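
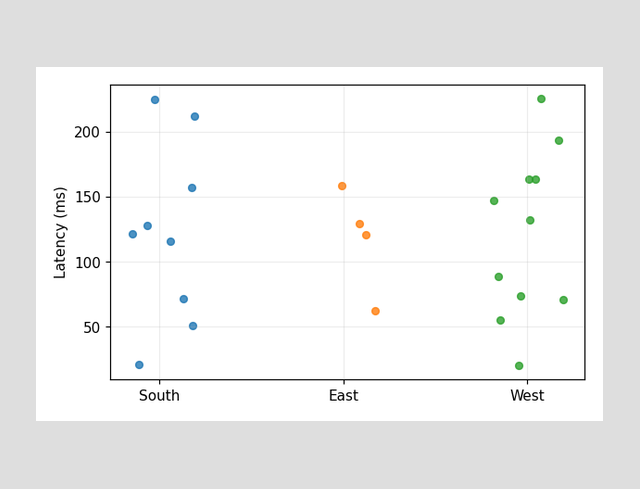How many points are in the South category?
Counting the markers in the South column gives 9.

9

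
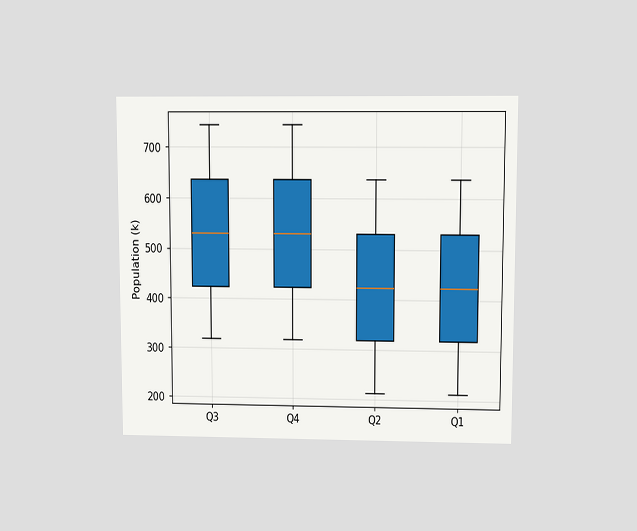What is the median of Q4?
The chart is viewed at a slight angle. The median line in the Q4 box sits at 530k.

530k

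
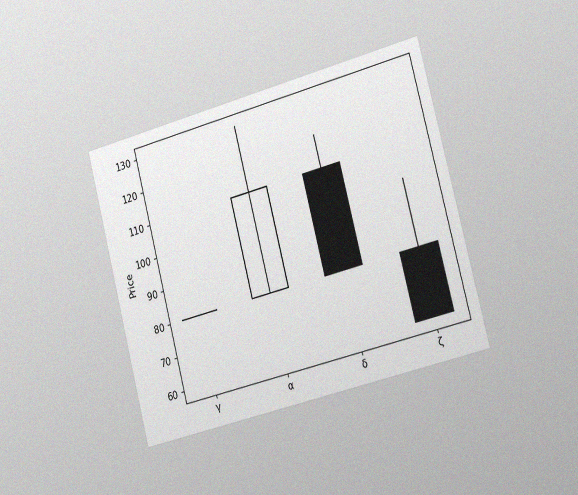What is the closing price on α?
The chart is tilted about 15° counter-clockwise and viewed slightly from the right, with some photo noise. The α candle closes at 110.

110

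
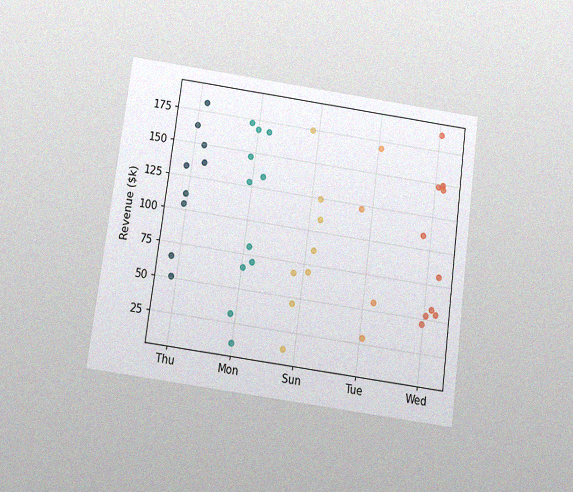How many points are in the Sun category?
The chart is tilted about 8° clockwise and viewed slightly from below, with some photo noise. Counting the markers in the Sun column gives 8.

8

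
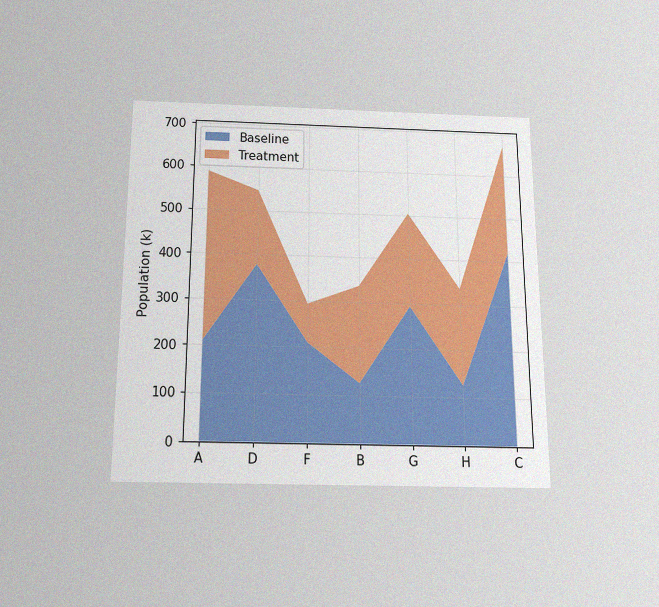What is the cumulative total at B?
336k

The chart is viewed slightly from below, with some photo noise. The stacked total at B reaches 336k.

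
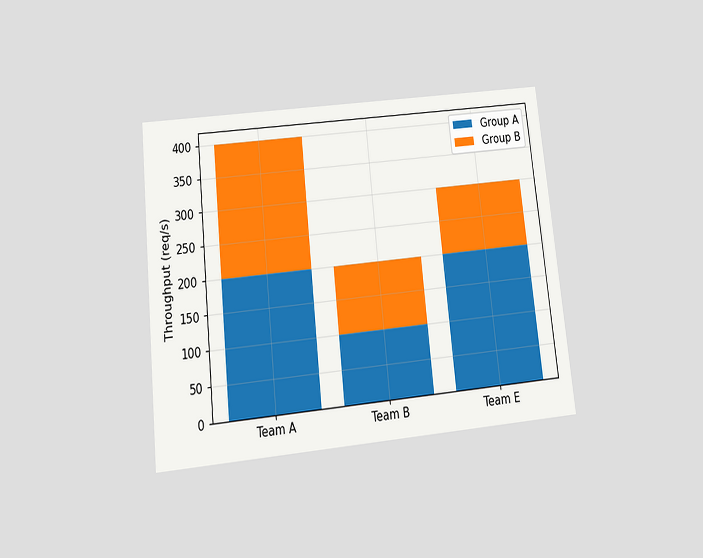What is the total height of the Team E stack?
300req/s

The chart is tilted about 6° counter-clockwise and viewed slightly from below. The Team E stack's top reaches 300req/s on the y-axis.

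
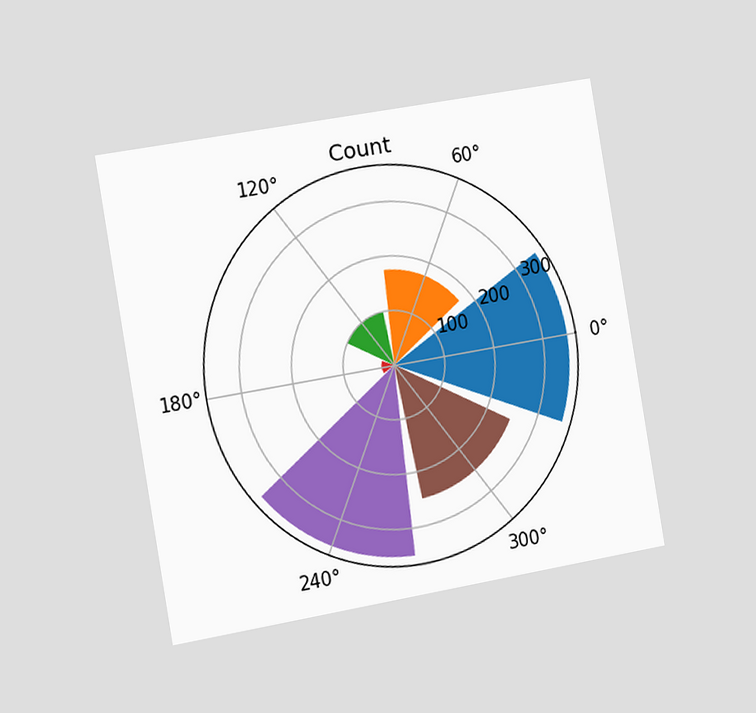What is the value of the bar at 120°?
The chart is tilted about 10° counter-clockwise and viewed slightly from the left. The bar at 120° reaches 100 on the radial axis.

100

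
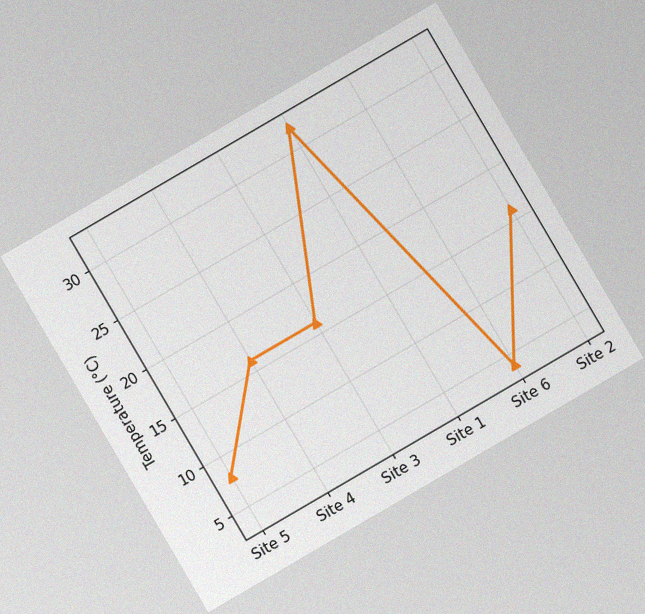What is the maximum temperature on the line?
The chart is tilted about 30° counter-clockwise, with some photo noise. The highest point is at Site 1, and reading across to the y-axis gives 32°C.

32°C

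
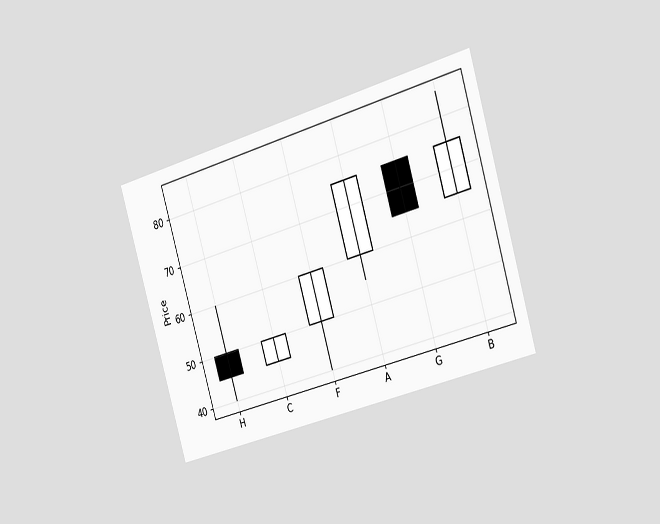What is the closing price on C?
50

The chart is tilted about 16° counter-clockwise and viewed slightly from the right. The C candle closes at 50.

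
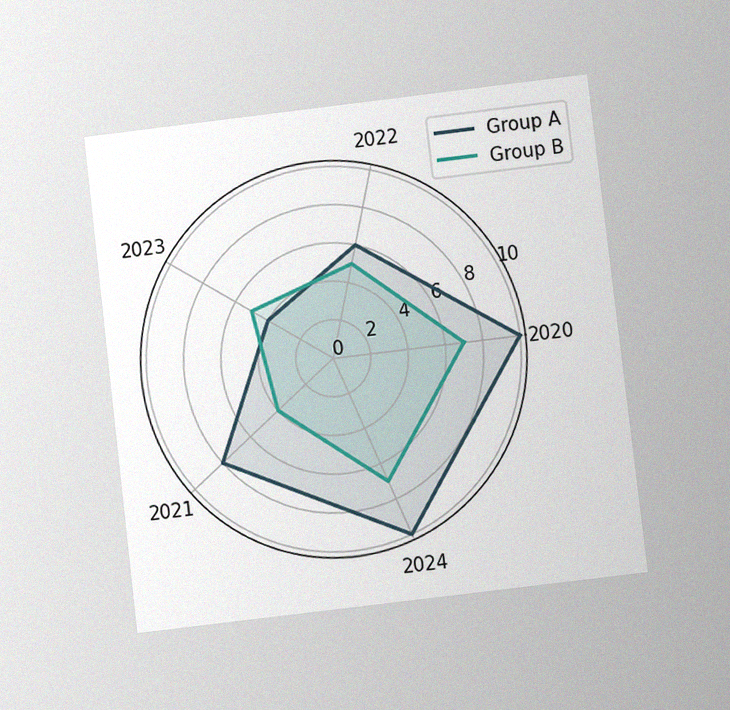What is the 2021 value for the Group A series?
The chart is tilted about 7° counter-clockwise and viewed at a slight angle, with some photo noise. On the 2021 axis, Group A reaches 8.

8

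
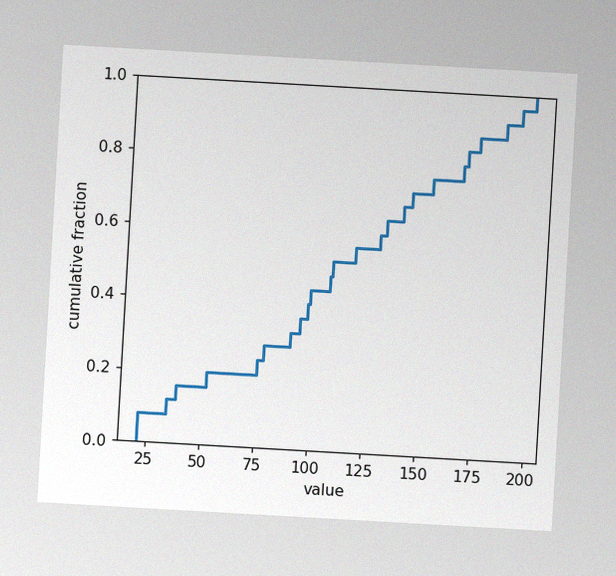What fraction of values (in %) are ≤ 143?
72%

The chart is tilted about 3° clockwise, with some photo noise. At x=143 the ECDF step is at 72%.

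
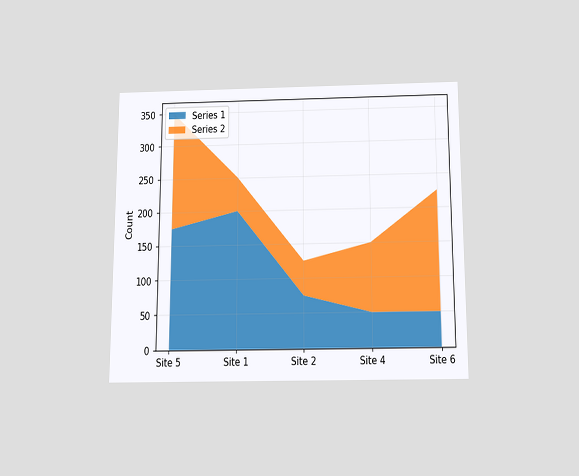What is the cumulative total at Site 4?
150

The chart is viewed slightly from below. The stacked total at Site 4 reaches 150.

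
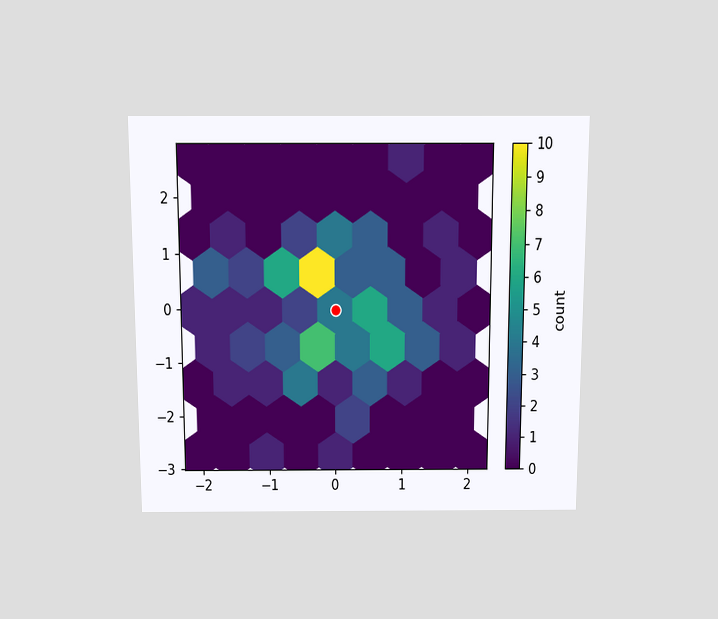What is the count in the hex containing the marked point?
The chart is viewed slightly from above. The marked hex reads 4 on the colorbar.

4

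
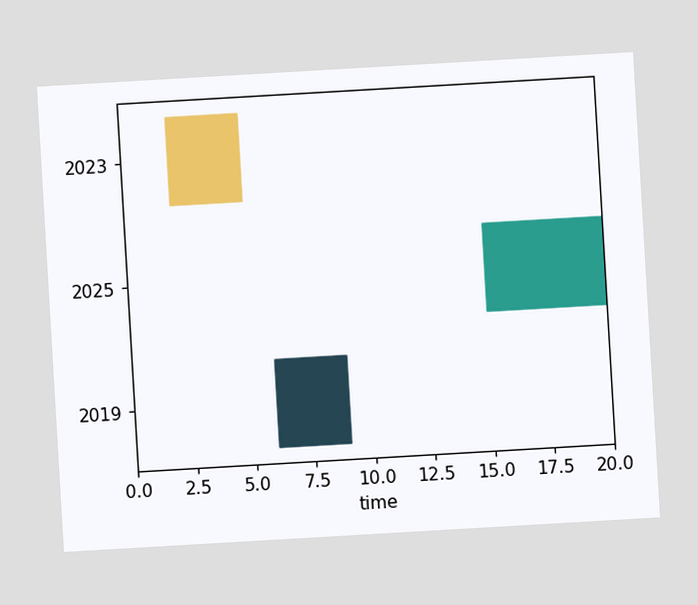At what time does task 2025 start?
The chart is tilted about 3° counter-clockwise. The 2025 bar begins at t=15.

15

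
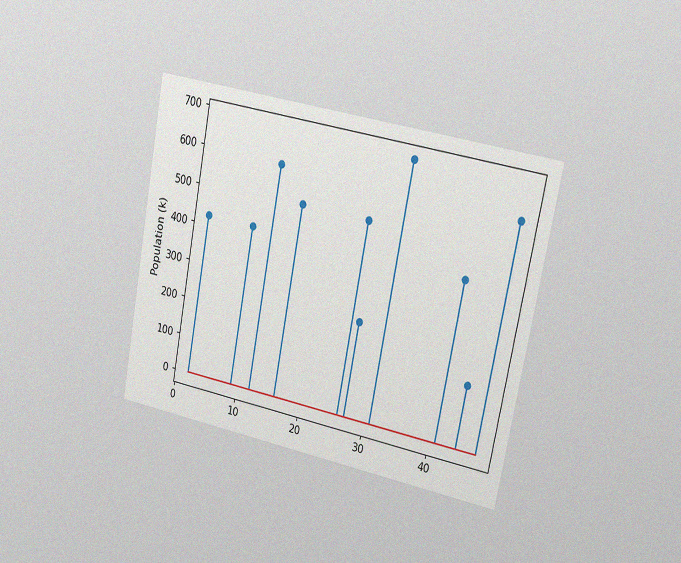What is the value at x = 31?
680k

The chart is tilted about 11° clockwise and viewed slightly from the right, with some photo noise. The stem at x=31 reaches 680k.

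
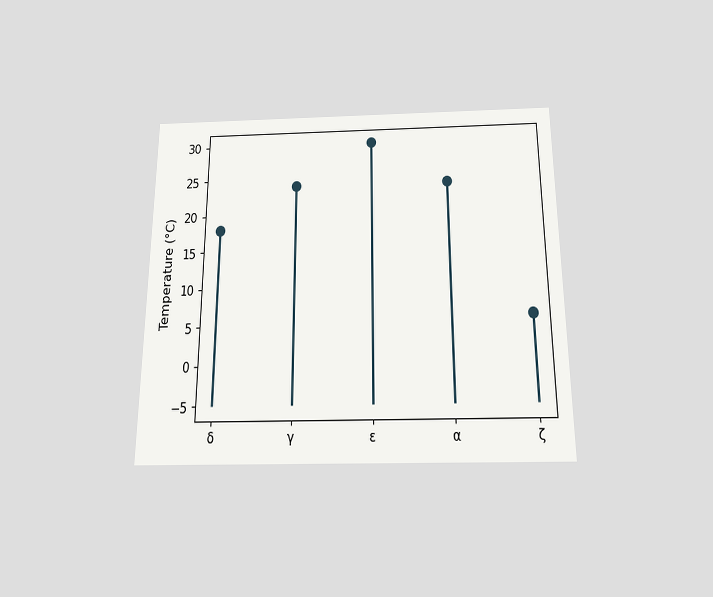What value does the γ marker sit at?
The chart is viewed slightly from below. The γ marker sits at 24°C.

24°C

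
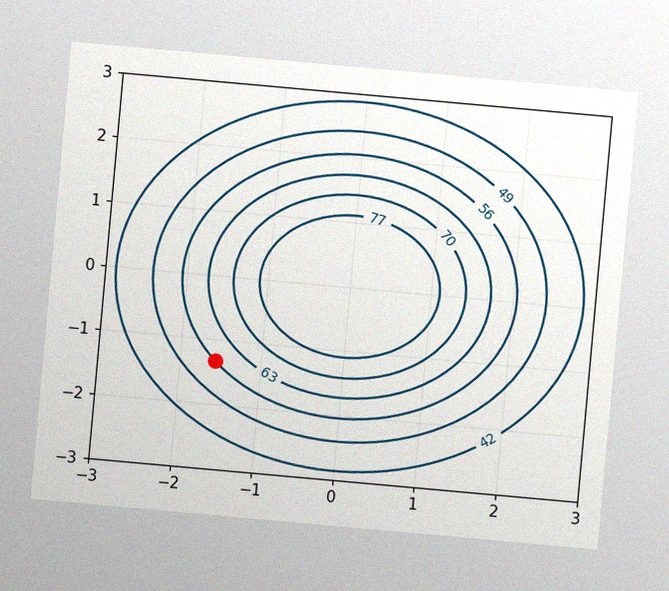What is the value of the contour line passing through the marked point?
56

The chart is tilted about 5° clockwise, with some photo noise. The marked point sits on the contour labelled 56.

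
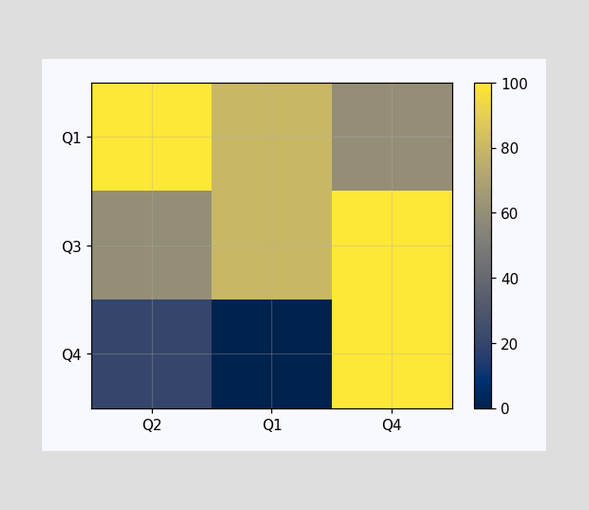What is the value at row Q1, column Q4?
60

Matching cell (Q1, Q4) against the colorbar gives 60.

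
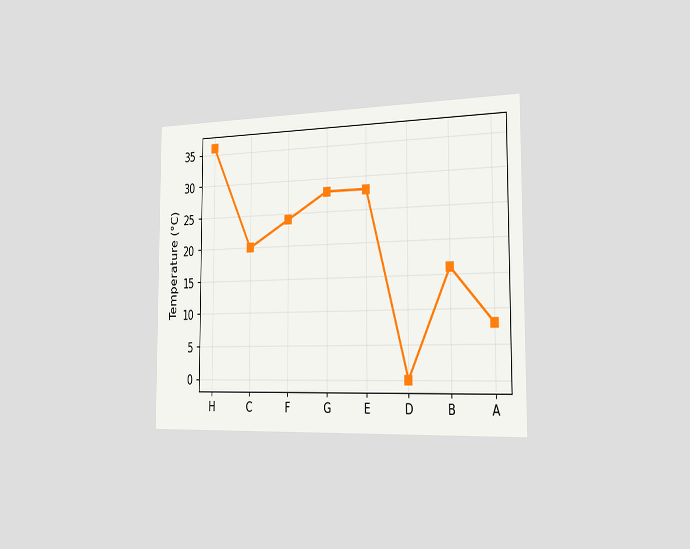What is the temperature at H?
36°C

The chart is viewed slightly from the right. At H, the line is at 36°C.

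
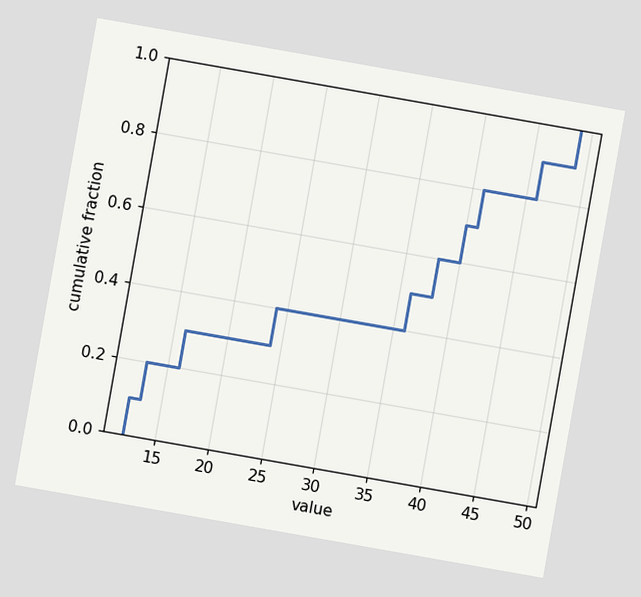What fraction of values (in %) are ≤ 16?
30%

The chart is tilted about 10° clockwise. At x=16 the ECDF step is at 30%.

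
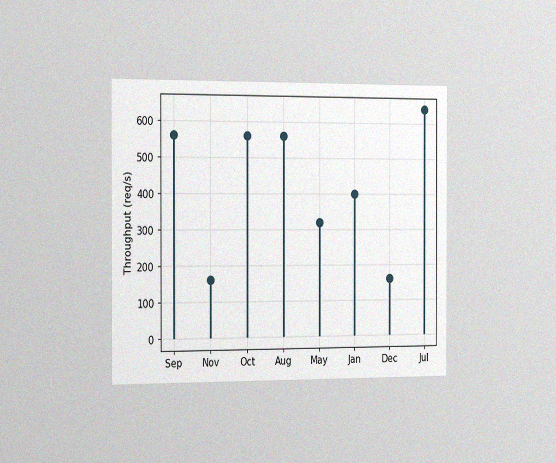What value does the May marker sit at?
The chart is viewed slightly from the left, with some photo noise. The May marker sits at 320req/s.

320req/s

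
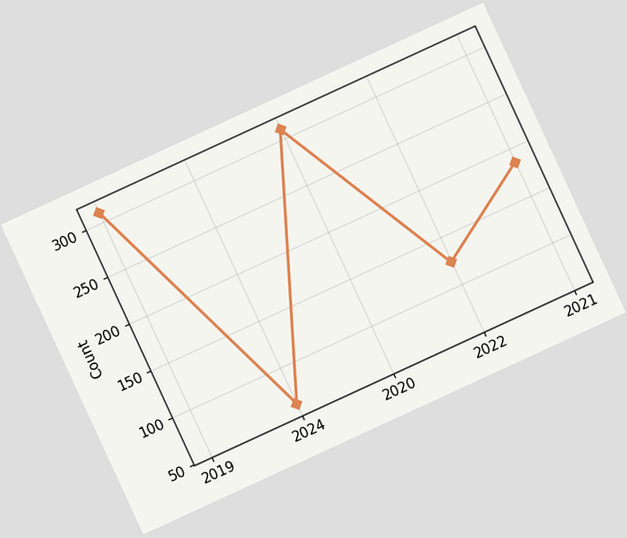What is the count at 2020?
310

The chart is tilted about 25° counter-clockwise. At 2020, the line is at 310.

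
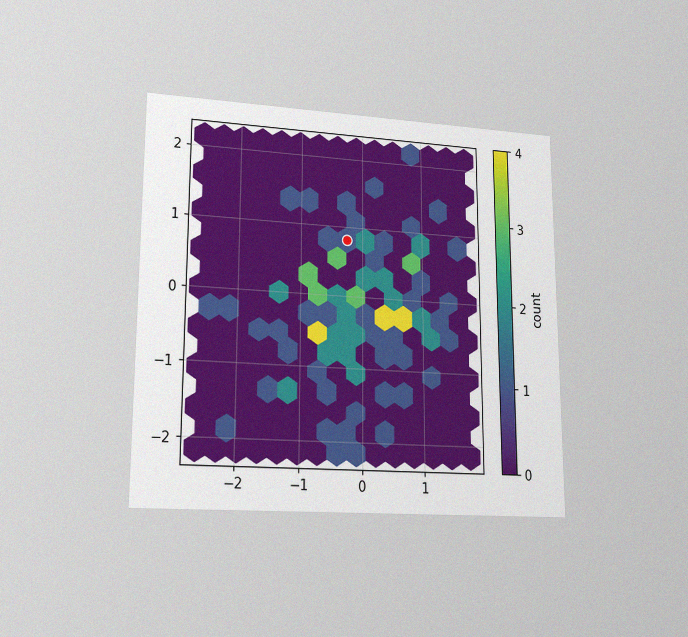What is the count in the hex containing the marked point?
1

The chart is viewed at a slight angle, with some photo noise. The marked hex reads 1 on the colorbar.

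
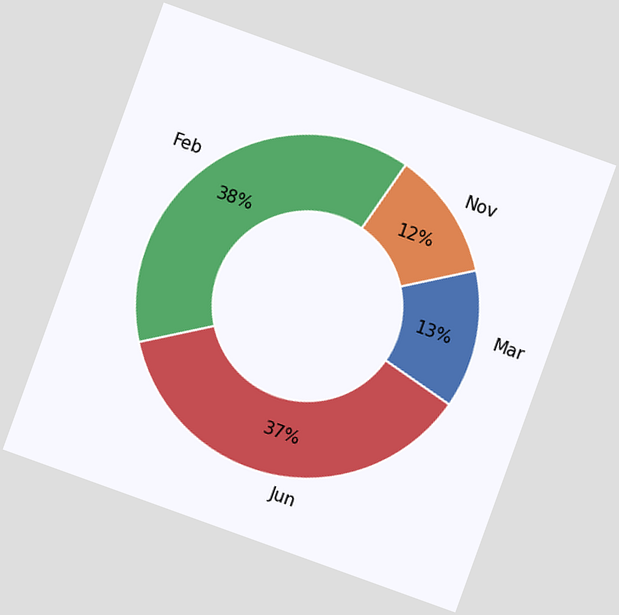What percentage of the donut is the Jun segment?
The chart is tilted about 20° clockwise. The Jun segment takes up 37% of the ring.

37%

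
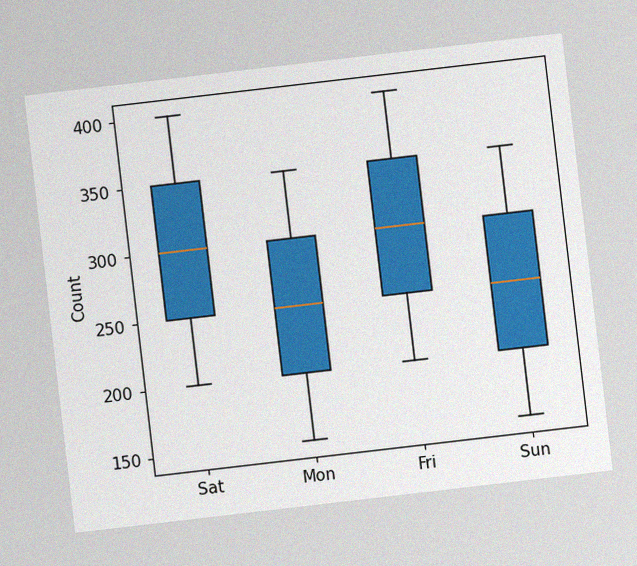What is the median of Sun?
250

The chart is tilted about 7° counter-clockwise, with some photo noise. The median line in the Sun box sits at 250.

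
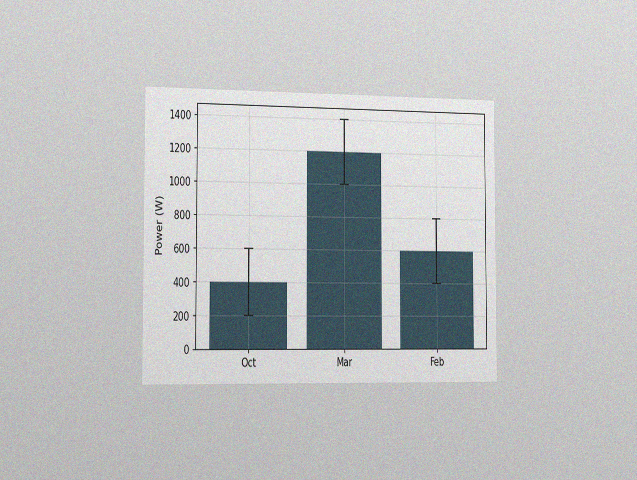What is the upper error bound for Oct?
The chart is viewed slightly from the left, with some photo noise. The Oct bar's upper whisker reaches 600W.

600W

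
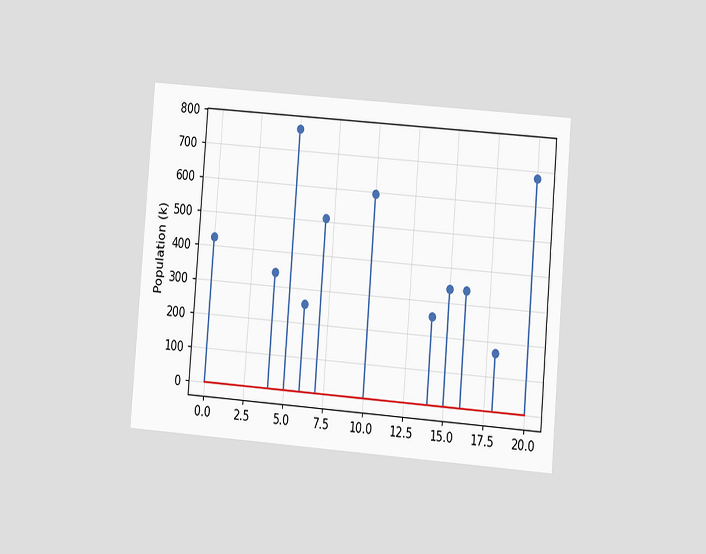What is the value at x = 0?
425k

The chart is tilted about 5° clockwise and viewed at a slight angle. The stem at x=0 reaches 425k.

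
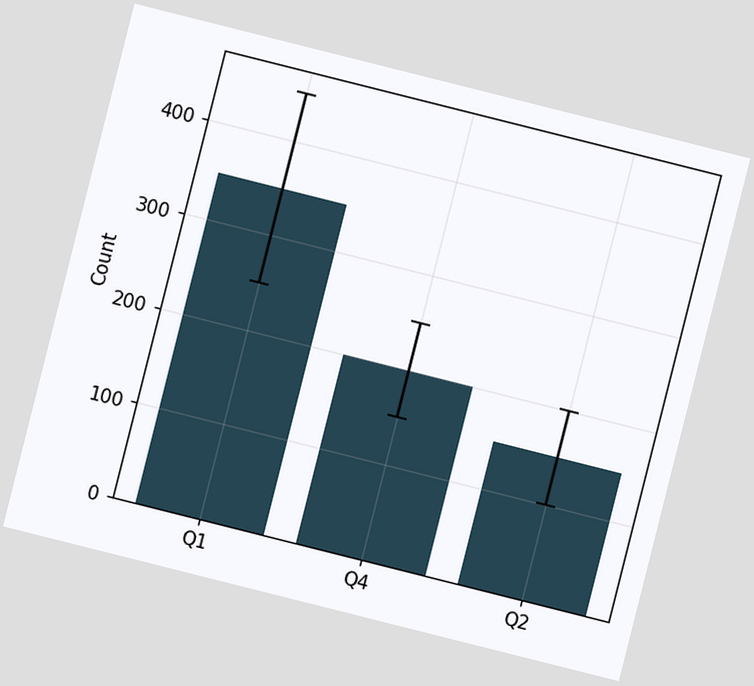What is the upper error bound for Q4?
The chart is tilted about 14° clockwise. The Q4 bar's upper whisker reaches 250.

250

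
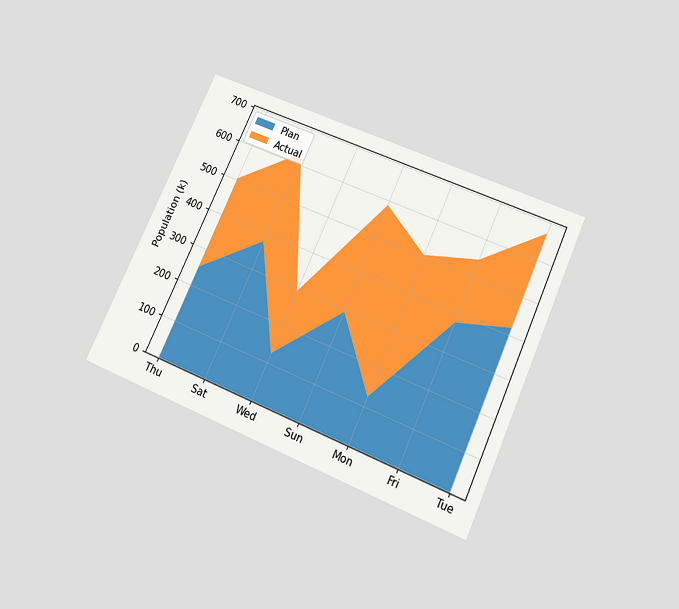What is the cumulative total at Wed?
294k

The chart is tilted about 24° clockwise and viewed slightly from below. The stacked total at Wed reaches 294k.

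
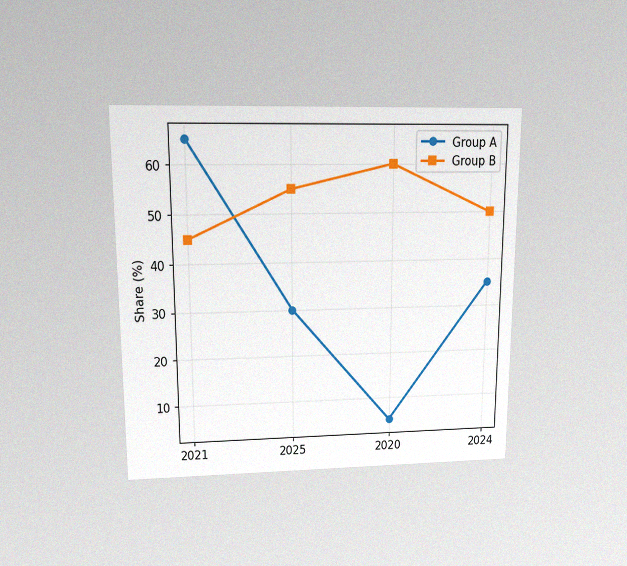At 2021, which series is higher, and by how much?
Group A, by 20%

The chart is viewed at a slight angle, with some photo noise. At 2021, Group A sits above the other line by 20%.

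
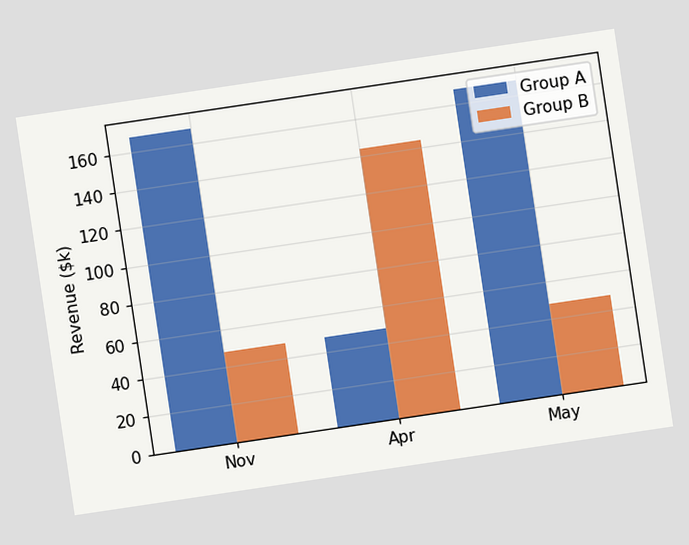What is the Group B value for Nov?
The chart is tilted about 8° counter-clockwise. The Group B bar at Nov reaches $48k on the y-axis.

$48k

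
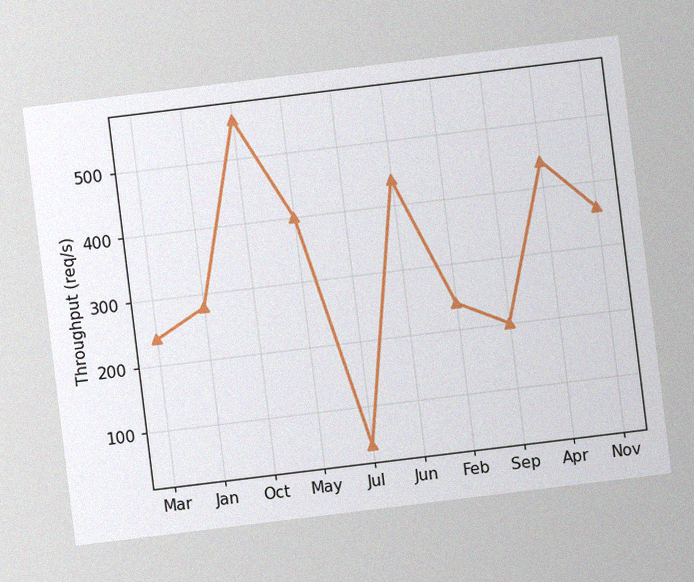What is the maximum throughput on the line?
560req/s

The chart is tilted about 7° counter-clockwise, with some photo noise. The highest point is at Oct, and reading across to the y-axis gives 560req/s.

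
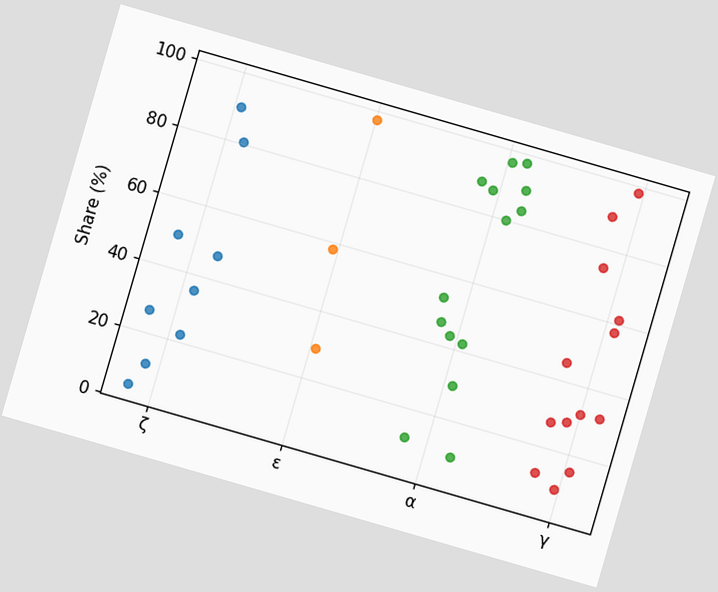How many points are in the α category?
The chart is tilted about 16° clockwise. Counting the markers in the α column gives 14.

14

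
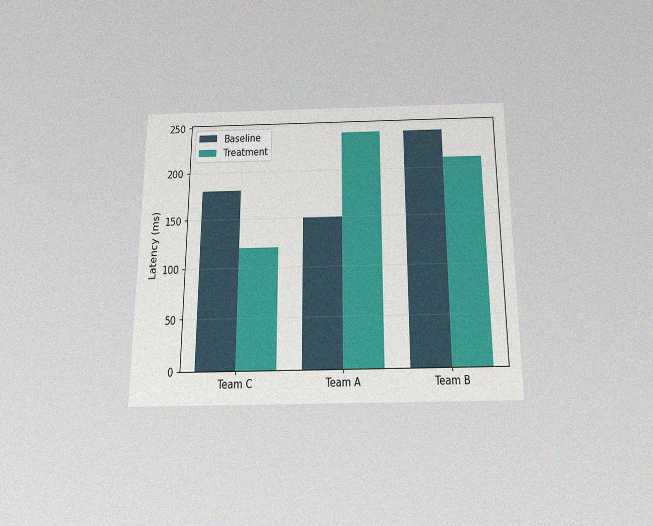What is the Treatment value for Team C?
The chart is viewed slightly from below, with some photo noise. The Treatment bar at Team C reaches 120ms on the y-axis.

120ms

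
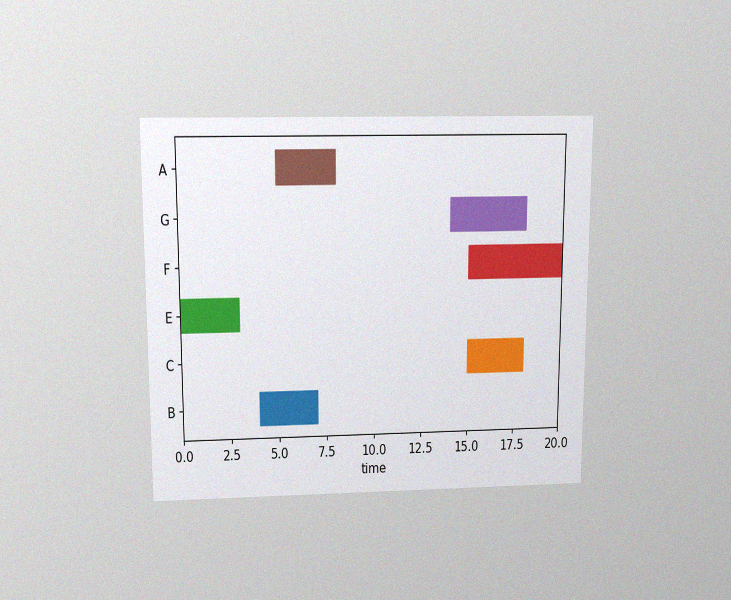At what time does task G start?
The chart is viewed slightly from above, with some photo noise. The G bar begins at t=14.

14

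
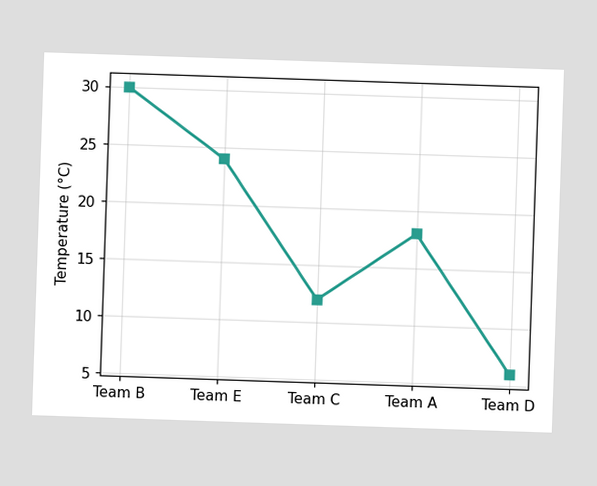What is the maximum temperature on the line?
30°C

The highest point is at Team B, and reading across to the y-axis gives 30°C.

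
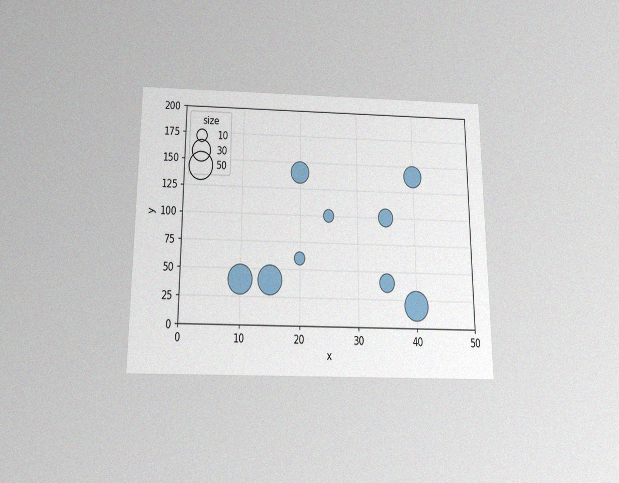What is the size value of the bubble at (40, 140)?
The chart is viewed slightly from below, with some photo noise. Matching the bubble at (40, 140) against the size legend gives 30.

30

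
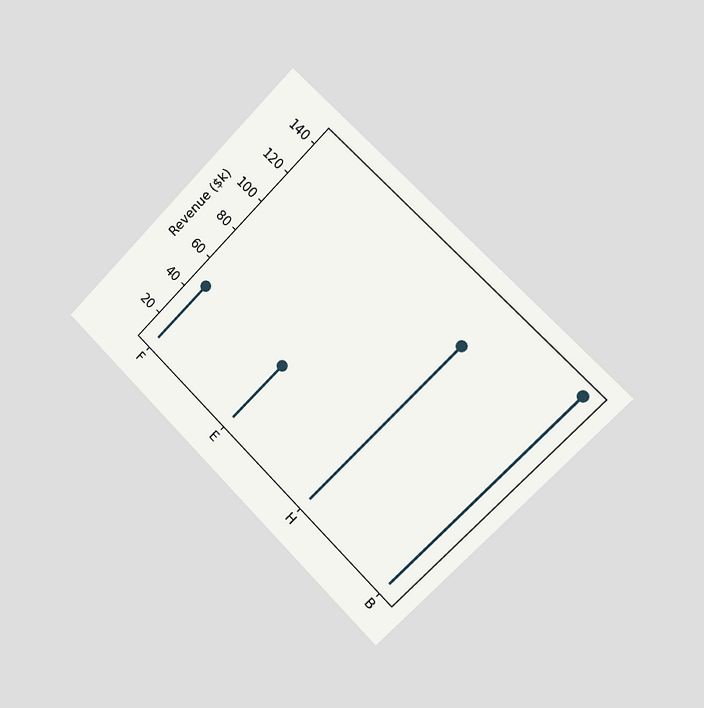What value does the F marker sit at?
$48k

The chart is tilted about 45° clockwise and viewed slightly from the right. The F marker sits at $48k.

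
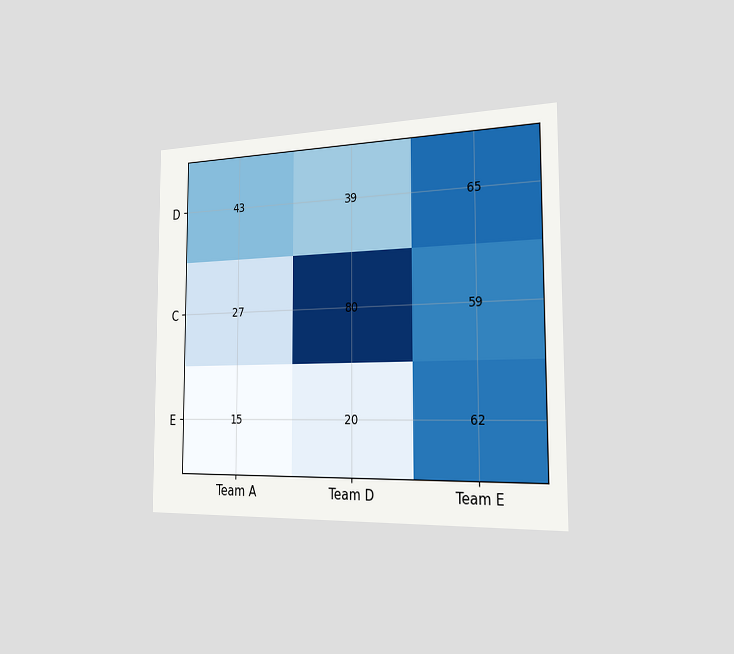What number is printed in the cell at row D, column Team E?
65

The chart is viewed slightly from the right. The (D, Team E) cell reads 65.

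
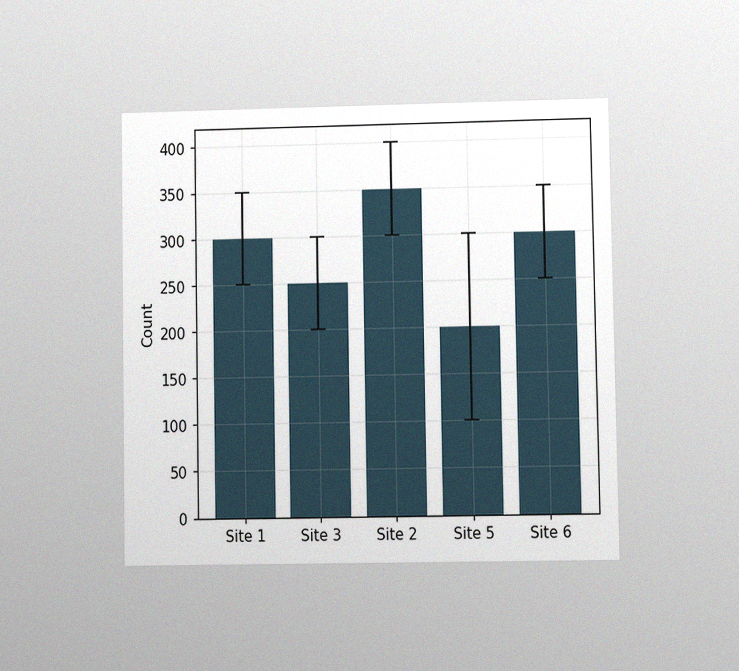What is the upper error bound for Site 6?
The chart is viewed at a slight angle, with some photo noise. The Site 6 bar's upper whisker reaches 350.

350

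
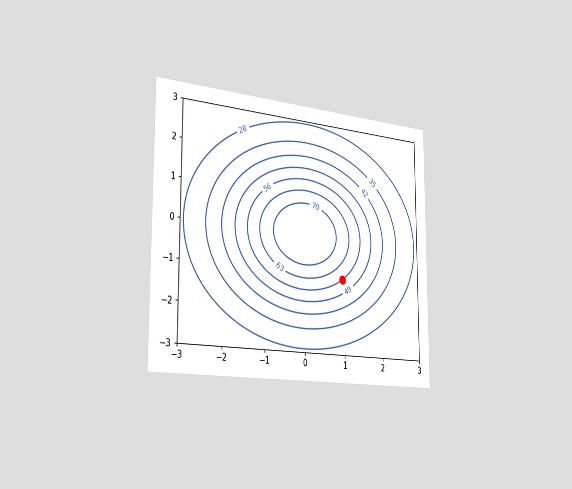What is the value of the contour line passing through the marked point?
The chart is viewed slightly from the left. The marked point sits on the contour labelled 56.

56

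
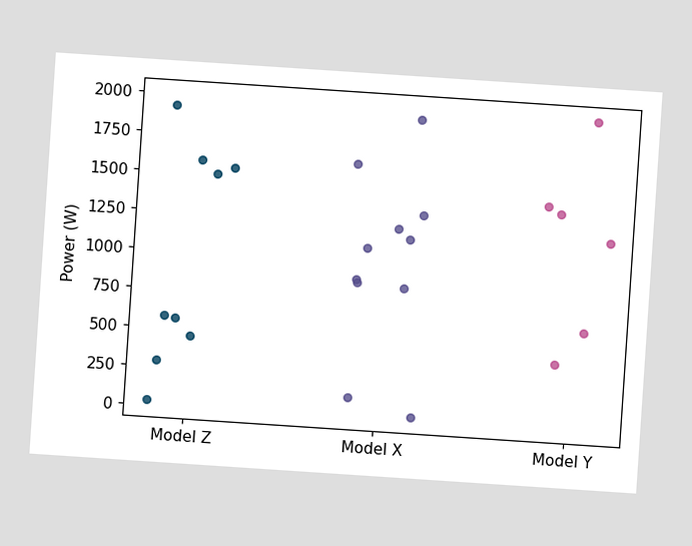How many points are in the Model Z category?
9

The chart is tilted about 4° clockwise. Counting the markers in the Model Z column gives 9.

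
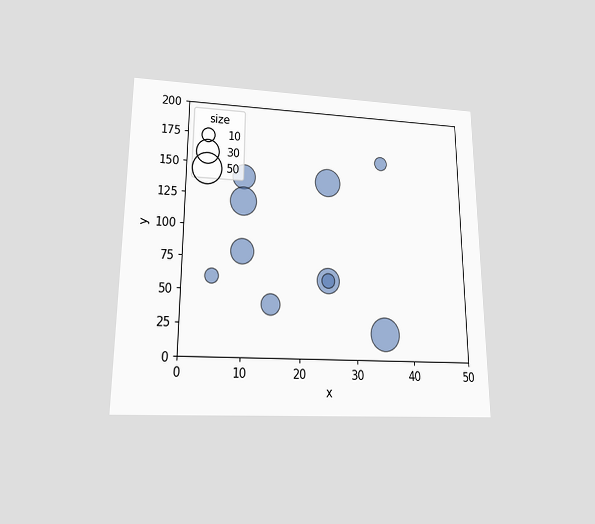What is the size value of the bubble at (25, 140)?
40

The chart is viewed slightly from below. Matching the bubble at (25, 140) against the size legend gives 40.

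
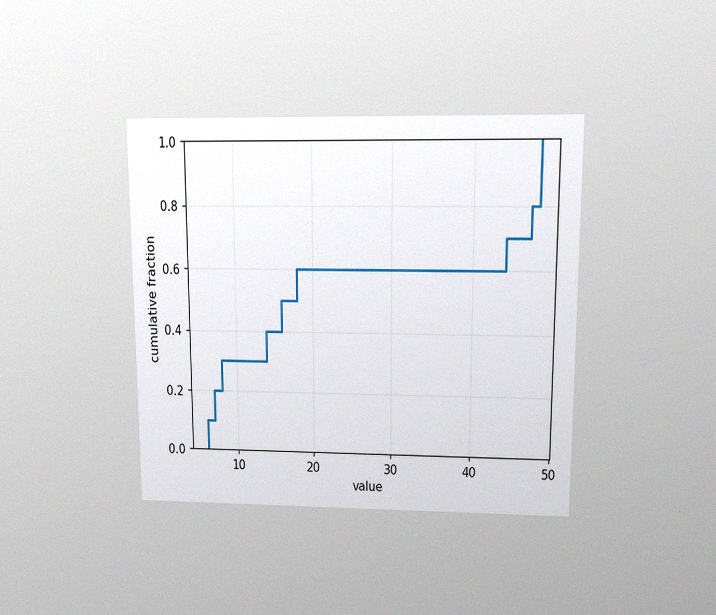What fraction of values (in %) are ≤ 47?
The chart is viewed at a slight angle, with some photo noise. At x=47 the ECDF step is at 80%.

80%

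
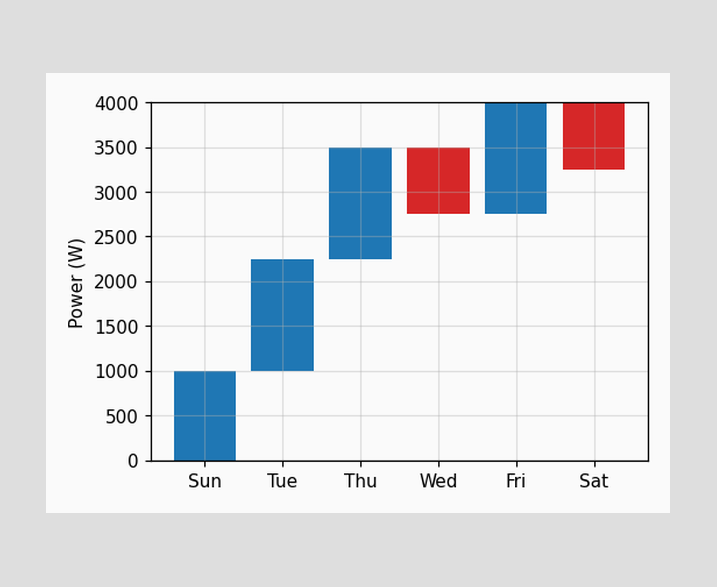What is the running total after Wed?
2750W

After Wed the running total reaches 2750W.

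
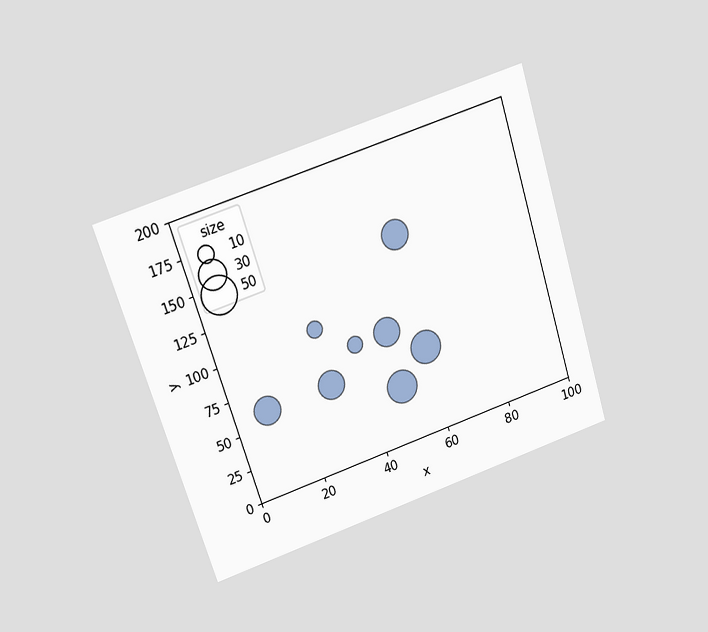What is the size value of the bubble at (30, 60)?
30

The chart is tilted about 18° counter-clockwise and viewed at a slight angle. Matching the bubble at (30, 60) against the size legend gives 30.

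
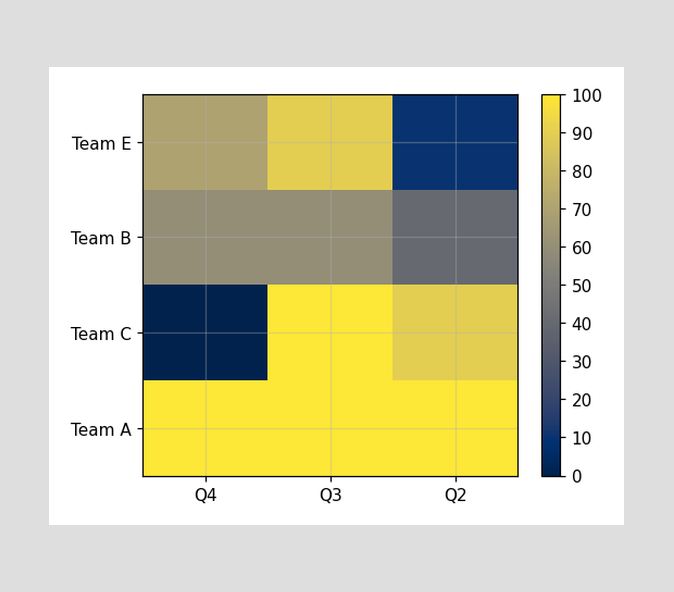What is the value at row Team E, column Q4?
70

Matching cell (Team E, Q4) against the colorbar gives 70.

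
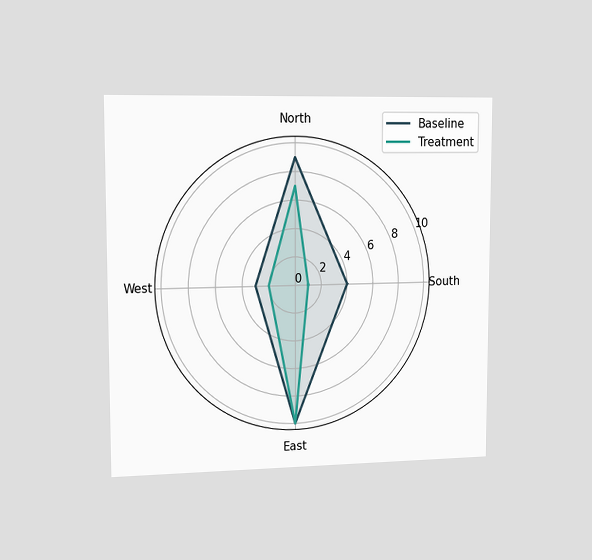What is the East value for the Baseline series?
The chart is viewed slightly from the left. On the East axis, Baseline reaches 10.

10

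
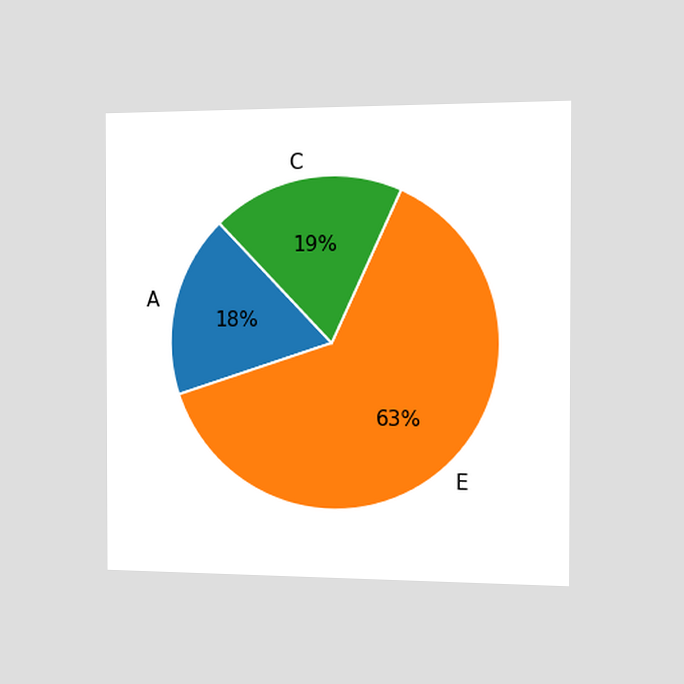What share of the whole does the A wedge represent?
The chart is viewed slightly from the right. The A slice takes up 18% of the pie.

18%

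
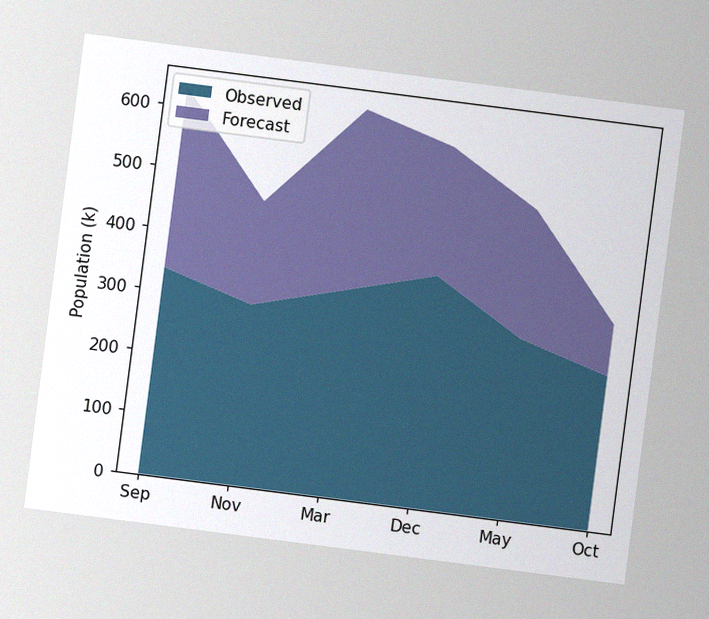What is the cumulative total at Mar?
630k

The chart is tilted about 7° clockwise, with some photo noise. The stacked total at Mar reaches 630k.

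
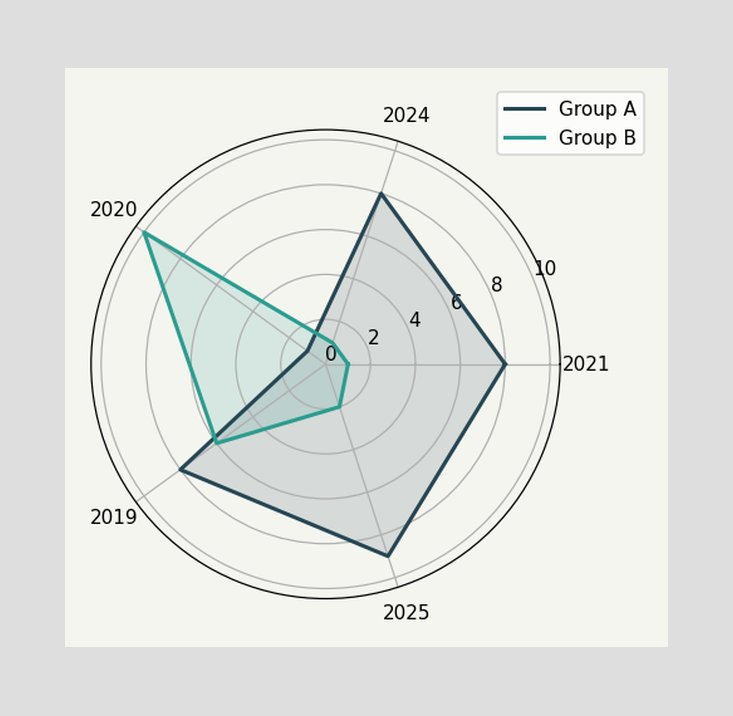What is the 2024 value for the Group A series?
On the 2024 axis, Group A reaches 8.

8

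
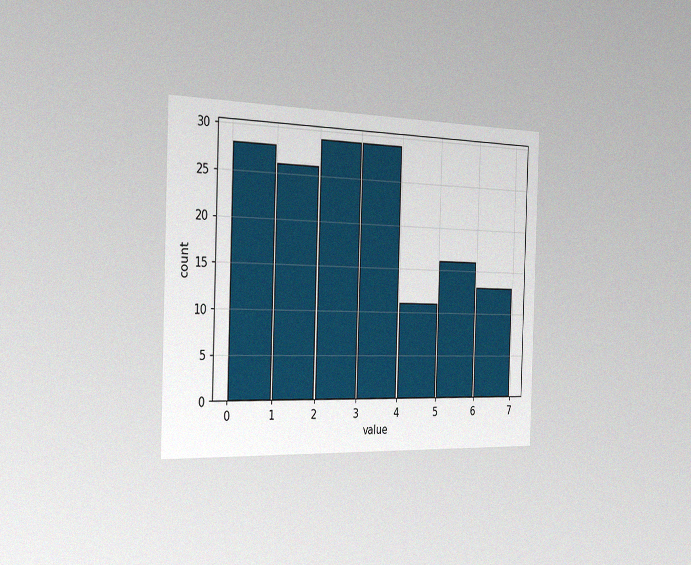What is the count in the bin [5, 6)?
The chart is viewed slightly from the left, with some photo noise. The [5, 6) bin has height 16.

16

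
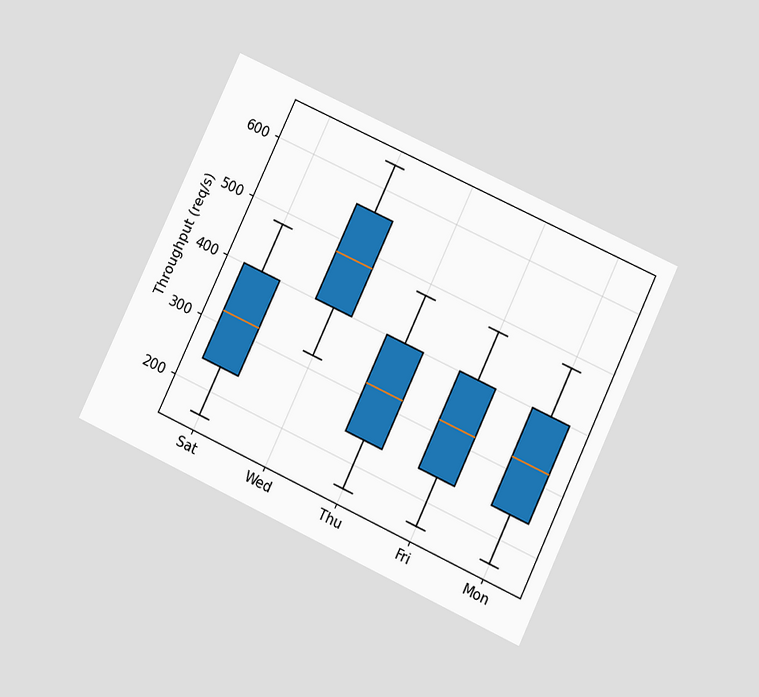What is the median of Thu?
The chart is tilted about 25° clockwise and viewed slightly from below. The median line in the Thu box sits at 320req/s.

320req/s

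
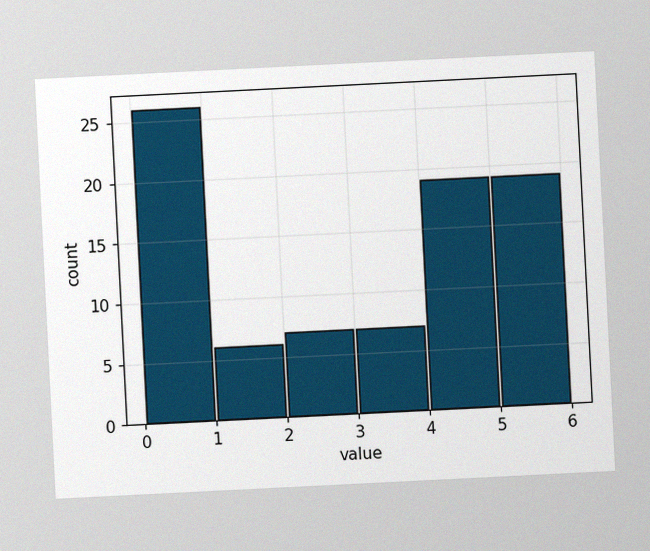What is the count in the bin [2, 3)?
The chart is tilted about 3° counter-clockwise, with some photo noise. The [2, 3) bin has height 7.

7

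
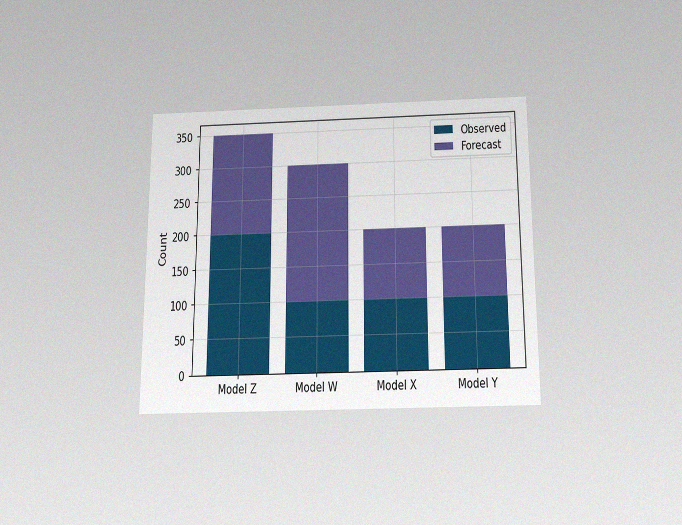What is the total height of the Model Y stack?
The chart is viewed slightly from below, with some photo noise. The Model Y stack's top reaches 200 on the y-axis.

200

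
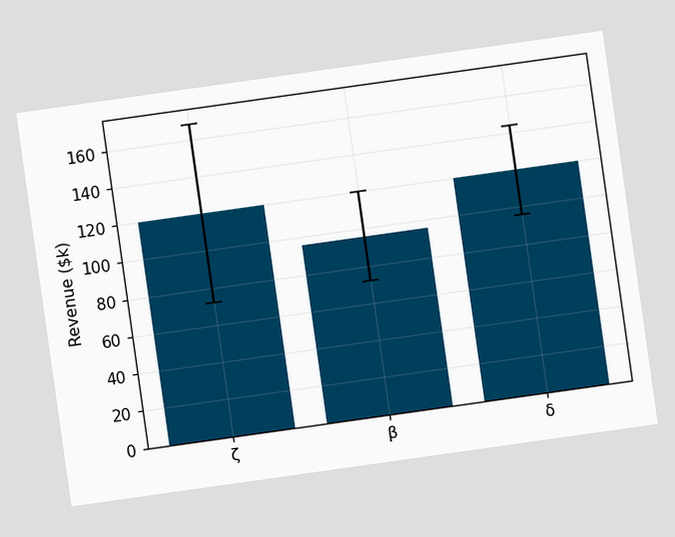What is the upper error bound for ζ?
The chart is tilted about 8° counter-clockwise. The ζ bar's upper whisker reaches $168k.

$168k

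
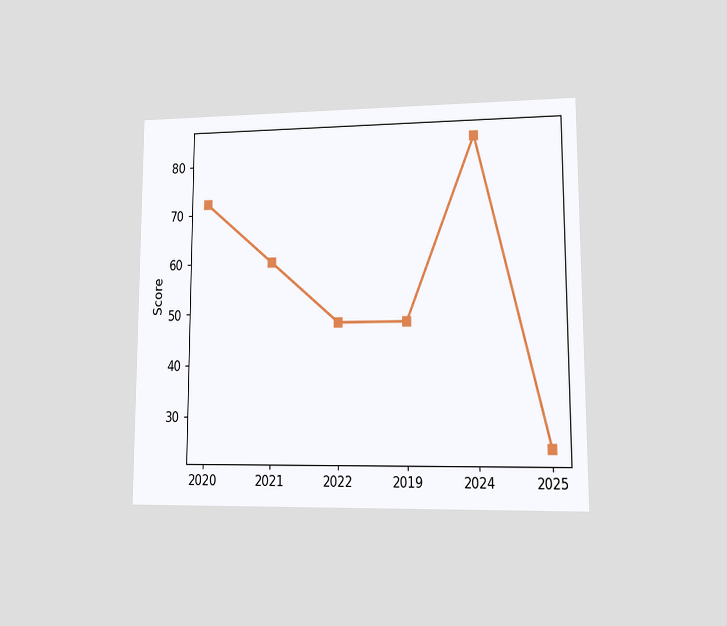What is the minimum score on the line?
24

The chart is viewed at a slight angle. The lowest point is at 2025, and reading across to the y-axis gives 24.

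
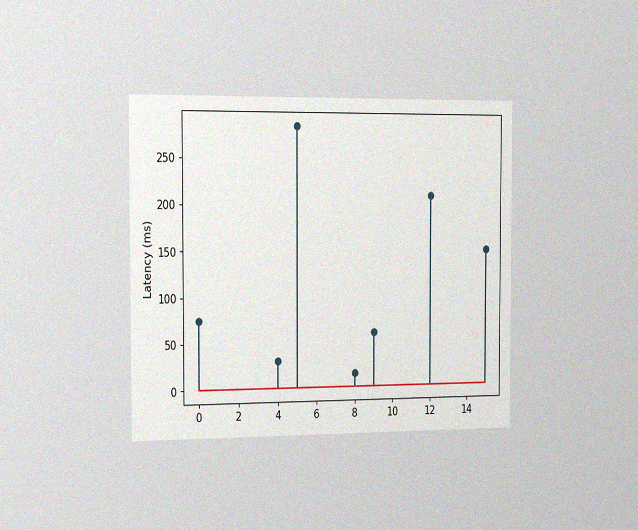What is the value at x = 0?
The chart is viewed slightly from the left, with some photo noise. The stem at x=0 reaches 75ms.

75ms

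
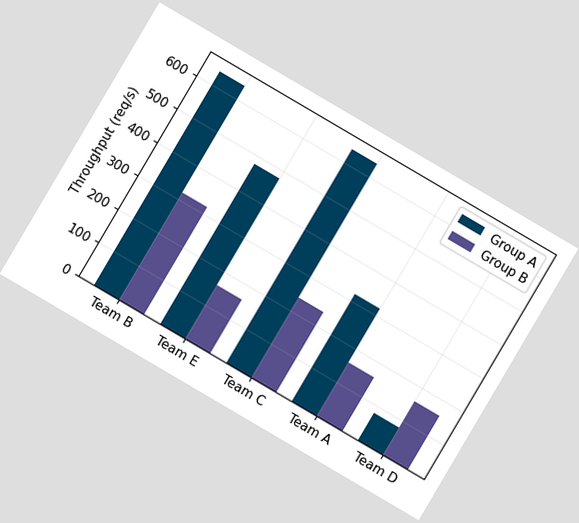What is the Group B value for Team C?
The chart is tilted about 30° clockwise. The Group B bar at Team C reaches 240req/s on the y-axis.

240req/s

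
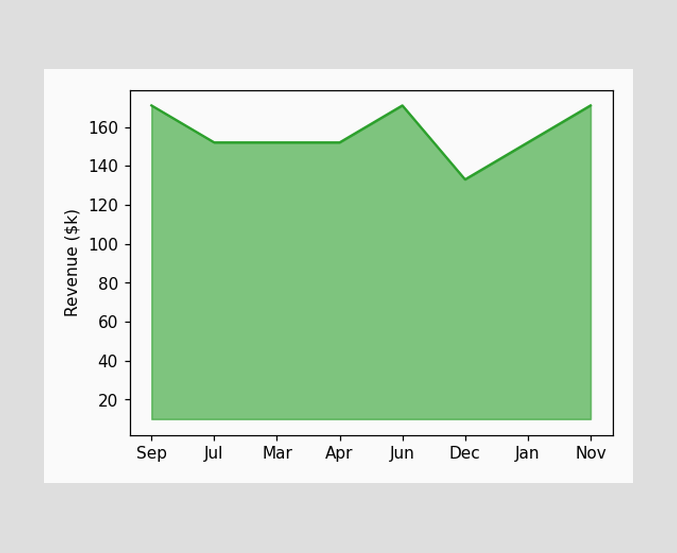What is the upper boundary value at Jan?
At Jan the upper boundary is at $152k.

$152k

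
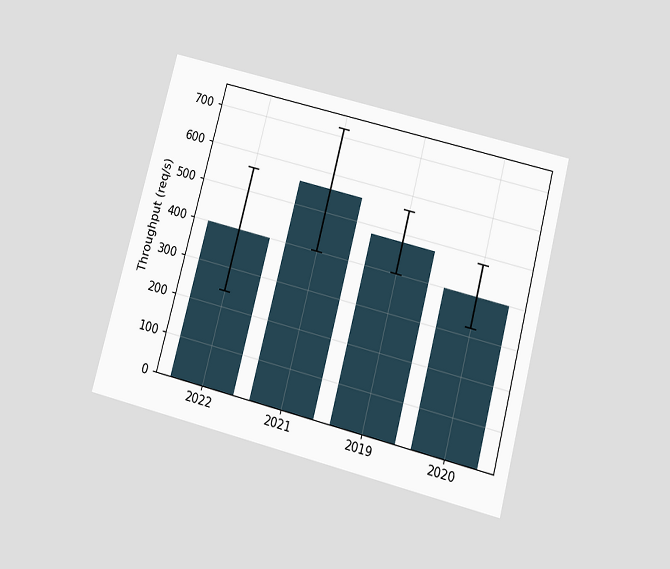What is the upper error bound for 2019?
560req/s

The chart is tilted about 15° clockwise and viewed slightly from below. The 2019 bar's upper whisker reaches 560req/s.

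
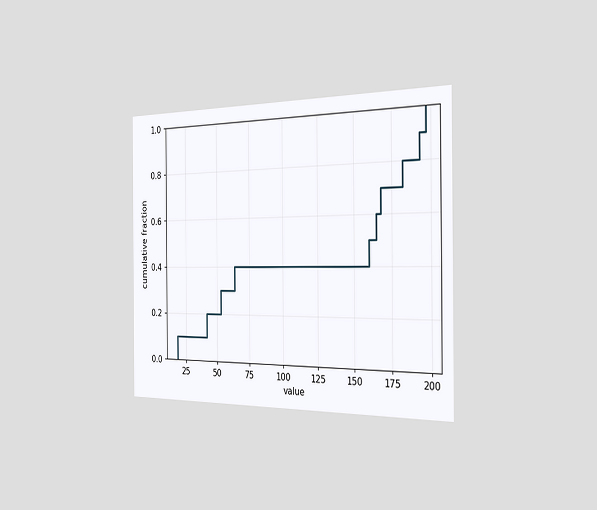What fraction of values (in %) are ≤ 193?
90%

The chart is viewed slightly from the right. At x=193 the ECDF step is at 90%.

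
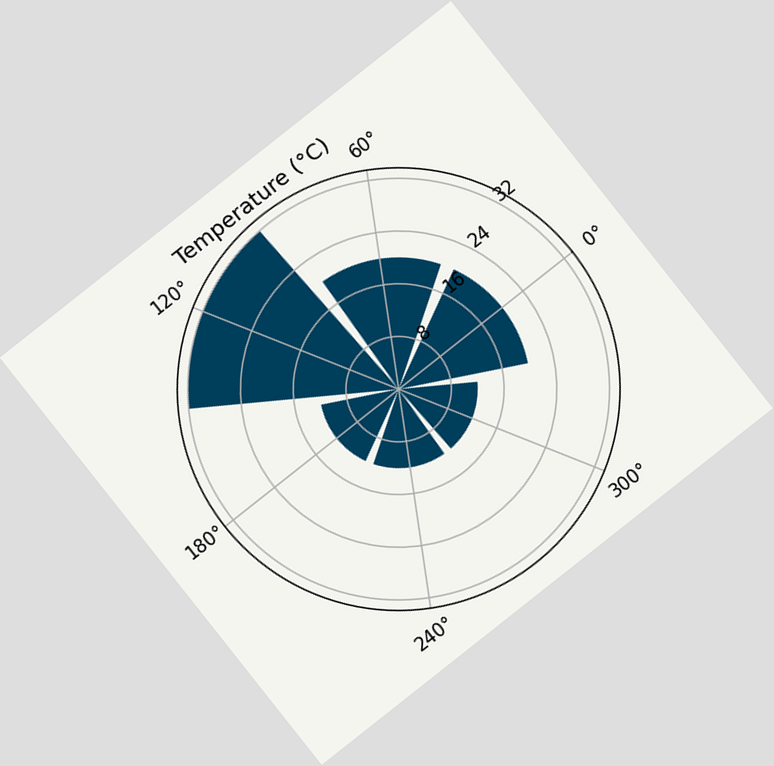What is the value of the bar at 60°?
The chart is tilted about 38° counter-clockwise. The bar at 60° reaches 20°C on the radial axis.

20°C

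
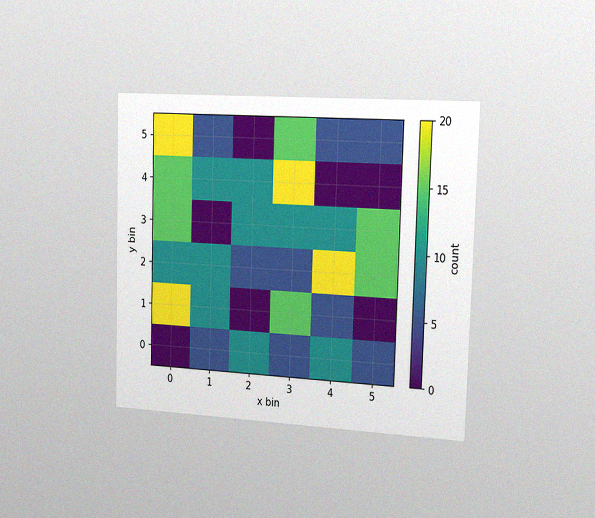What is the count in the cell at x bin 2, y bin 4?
The chart is viewed slightly from the right, with some photo noise. Matching the cell (2, 4) against the colorbar gives 10.

10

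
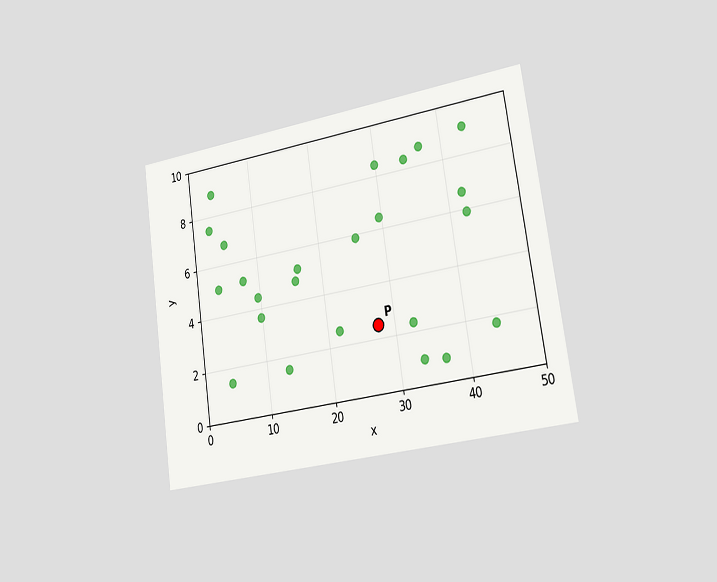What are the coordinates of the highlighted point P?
The chart is tilted about 8° counter-clockwise and viewed slightly from the right. Following the gridlines from P to each axis, P sits at (27.5, 2.5).

(27.5, 2.5)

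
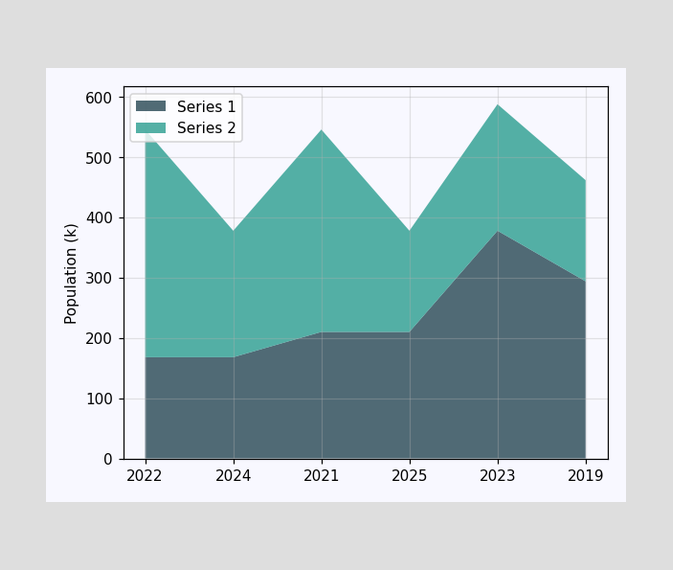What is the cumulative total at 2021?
546k

The stacked total at 2021 reaches 546k.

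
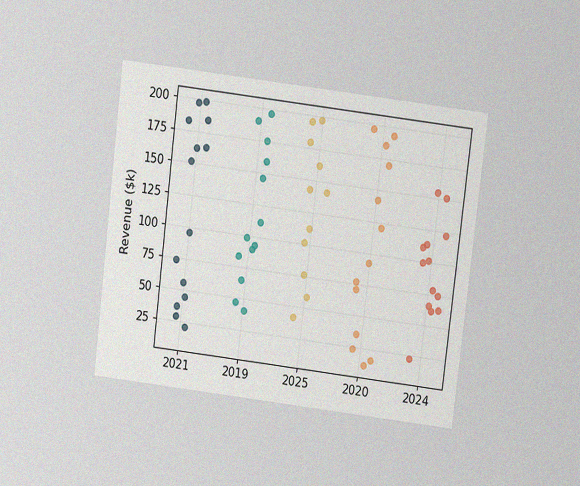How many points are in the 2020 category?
13

The chart is tilted about 7° clockwise and viewed slightly from above, with some photo noise. Counting the markers in the 2020 column gives 13.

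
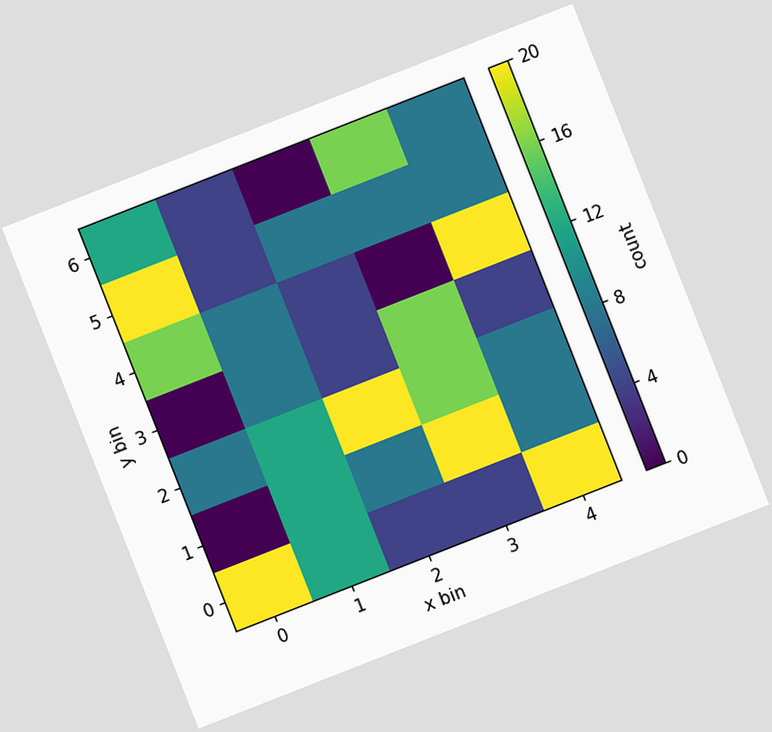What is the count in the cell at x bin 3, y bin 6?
The chart is tilted about 21° counter-clockwise. Matching the cell (3, 6) against the colorbar gives 16.

16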